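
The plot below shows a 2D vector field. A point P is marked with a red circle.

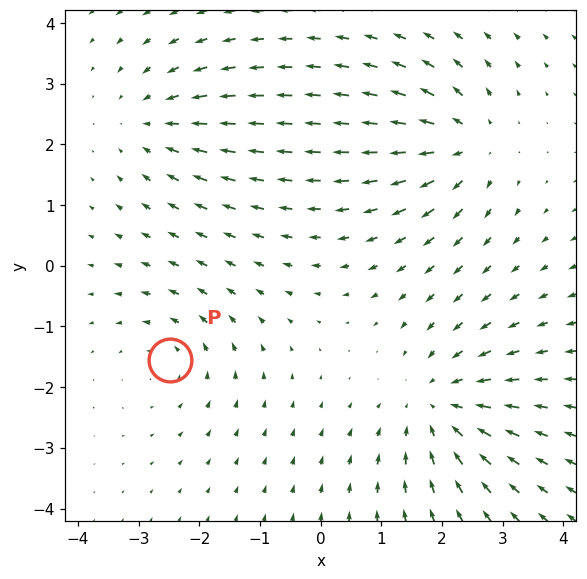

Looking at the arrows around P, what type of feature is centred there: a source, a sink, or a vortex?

vortex

At P (-2.5, -1.5) the arrows circulate counterclockwise. Divergence ≈0, curl about +3 — near-zero divergence with nonzero curl is a vortex.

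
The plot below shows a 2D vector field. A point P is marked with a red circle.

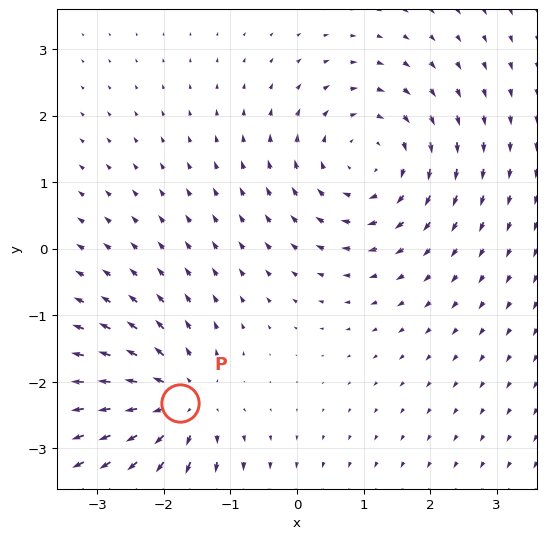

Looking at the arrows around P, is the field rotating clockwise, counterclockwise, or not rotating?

Near P at (-1.8, -2.3) the arrows show no circulation. The curl there is ≈0.

not rotating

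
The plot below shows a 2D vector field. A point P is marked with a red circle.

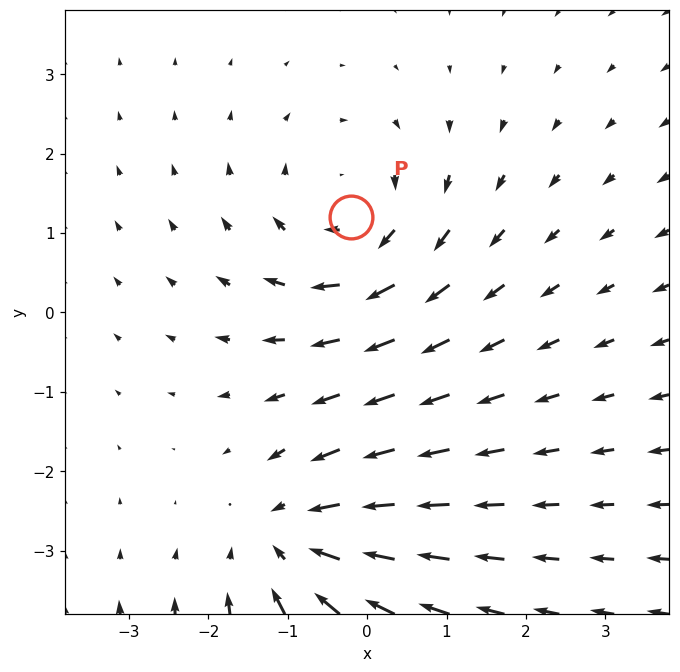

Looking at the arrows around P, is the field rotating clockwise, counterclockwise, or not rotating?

clockwise

Near P at (-0.2, 1.2) the arrows circulate clockwise. The curl (z-component) there is about -4; negative curl means clockwise rotation.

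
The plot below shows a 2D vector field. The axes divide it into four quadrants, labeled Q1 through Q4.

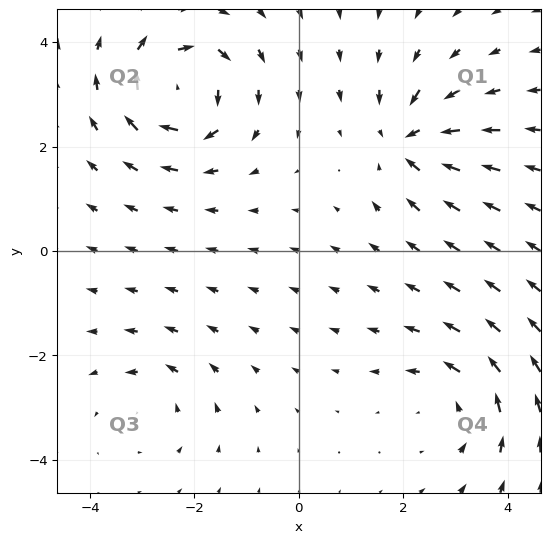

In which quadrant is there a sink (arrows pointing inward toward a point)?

The sink sits at approximately (2.1, 2.1), which lies in quadrant Q1. The divergence there is about -5, negative as expected for a sink.

Q1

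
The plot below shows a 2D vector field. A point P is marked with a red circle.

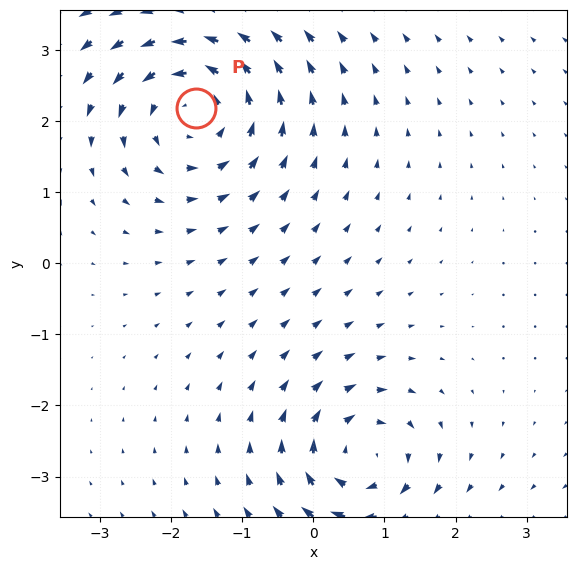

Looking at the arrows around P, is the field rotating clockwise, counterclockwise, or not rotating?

Near P at (-1.7, 2.2) the arrows circulate counterclockwise. The curl (z-component) there is about +4; positive curl means counterclockwise rotation.

counterclockwise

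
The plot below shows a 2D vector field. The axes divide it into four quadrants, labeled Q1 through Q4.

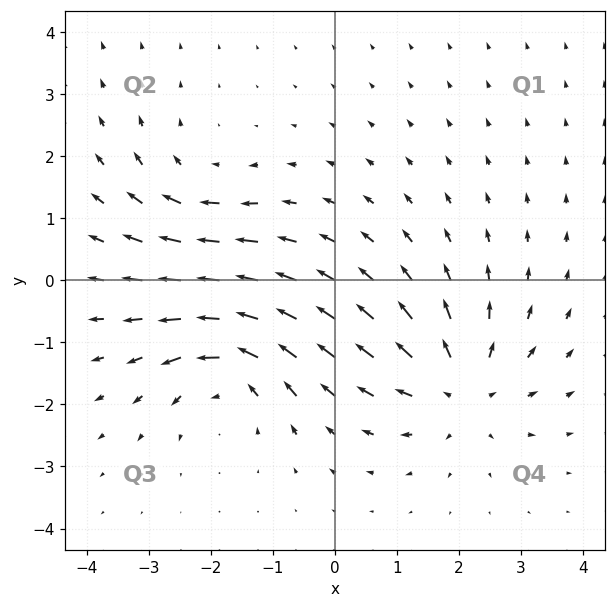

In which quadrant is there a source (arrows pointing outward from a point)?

The source sits at approximately (2.0, -1.7), which lies in quadrant Q4. The divergence there is about +4, positive as expected for a source.

Q4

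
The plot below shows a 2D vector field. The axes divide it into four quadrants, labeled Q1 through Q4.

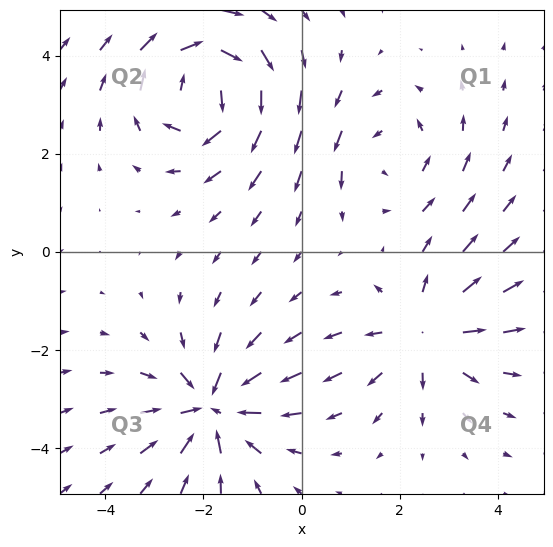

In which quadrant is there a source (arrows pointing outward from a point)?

The source sits at approximately (2.5, -1.7), which lies in quadrant Q4. The divergence there is about +4, positive as expected for a source.

Q4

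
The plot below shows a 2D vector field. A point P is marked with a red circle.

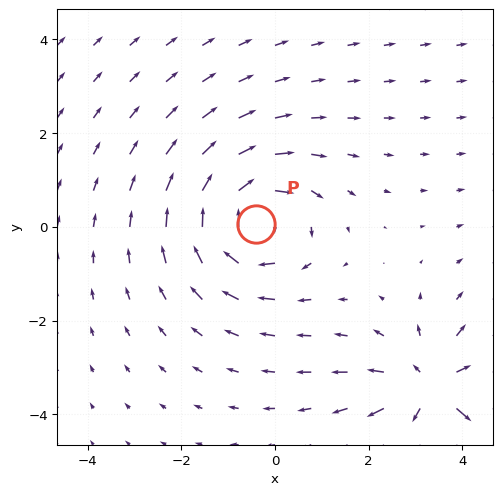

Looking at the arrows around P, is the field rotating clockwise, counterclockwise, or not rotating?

Near P at (-0.4, 0.1) the arrows circulate clockwise. The curl (z-component) there is about -3; negative curl means clockwise rotation.

clockwise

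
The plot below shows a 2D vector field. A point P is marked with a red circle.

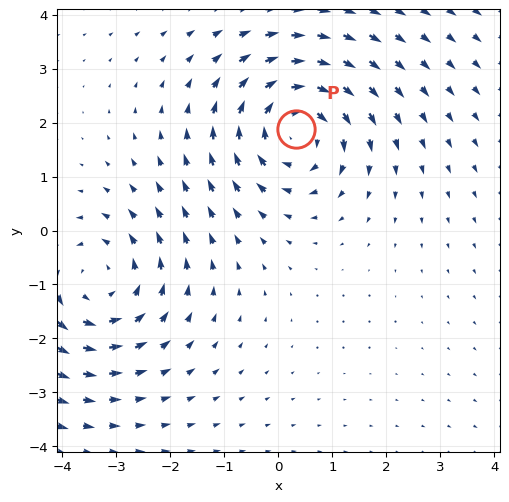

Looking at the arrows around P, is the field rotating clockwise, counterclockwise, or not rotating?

clockwise

Near P at (0.3, 1.9) the arrows circulate clockwise. The curl (z-component) there is about -5; negative curl means clockwise rotation.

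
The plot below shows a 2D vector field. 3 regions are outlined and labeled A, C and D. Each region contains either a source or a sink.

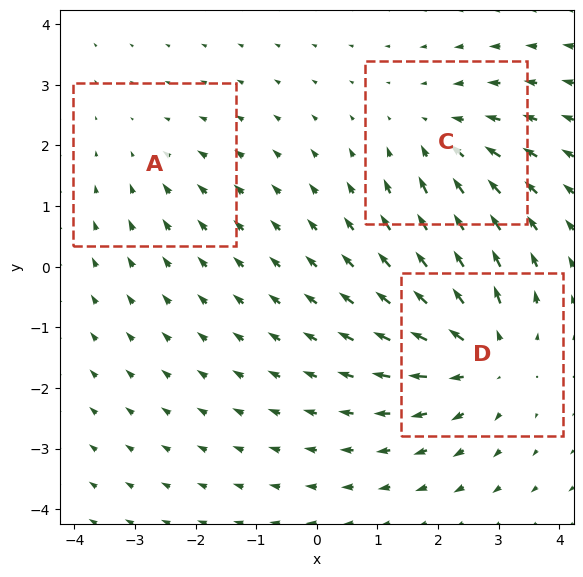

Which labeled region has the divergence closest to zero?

Divergence at each region's feature centre — A: about -2, C: about -3, D: about +4. Region A is closest to zero.

A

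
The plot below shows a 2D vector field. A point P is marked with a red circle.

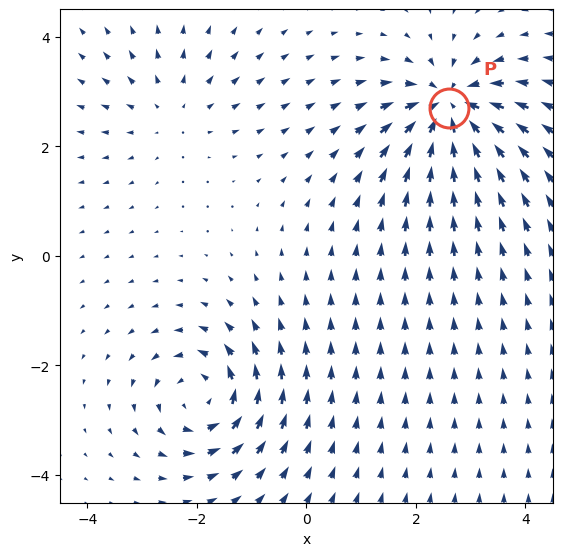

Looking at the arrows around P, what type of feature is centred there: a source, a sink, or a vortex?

sink

At P (2.6, 2.7) the arrows converge inward. Divergence about -6, curl ≈0 — negative divergence with near-zero curl is a sink.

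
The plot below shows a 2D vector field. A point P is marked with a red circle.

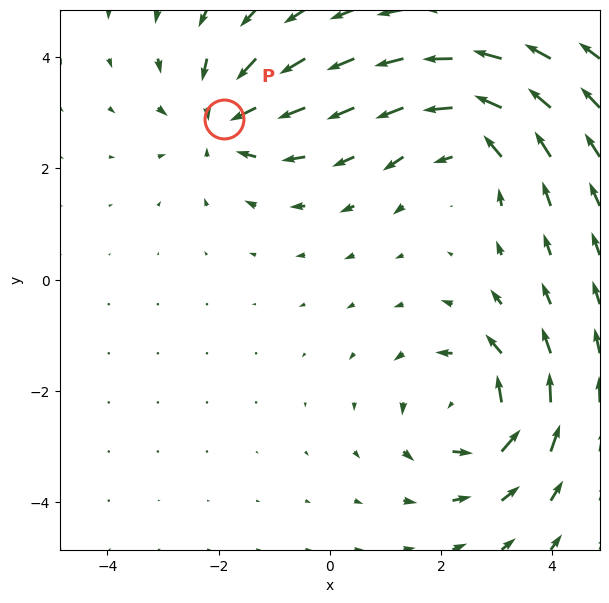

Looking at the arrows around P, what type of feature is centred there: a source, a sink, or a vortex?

sink

At P (-1.9, 2.9) the arrows converge inward. Divergence about -4, curl ≈0 — negative divergence with near-zero curl is a sink.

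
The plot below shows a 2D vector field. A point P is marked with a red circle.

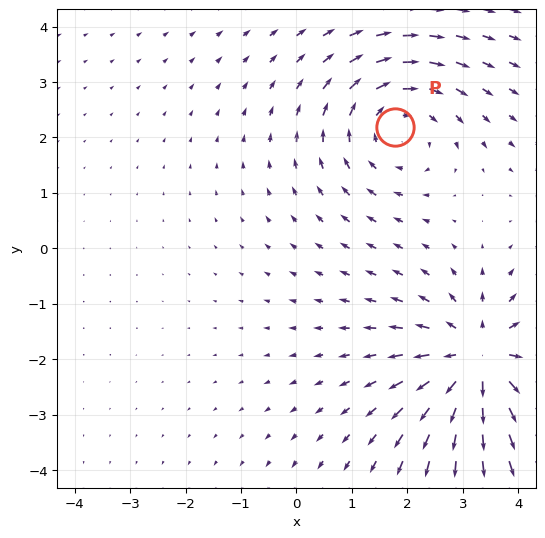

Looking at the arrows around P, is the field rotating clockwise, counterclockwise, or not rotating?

Near P at (1.8, 2.2) the arrows circulate clockwise. The curl (z-component) there is about -3; negative curl means clockwise rotation.

clockwise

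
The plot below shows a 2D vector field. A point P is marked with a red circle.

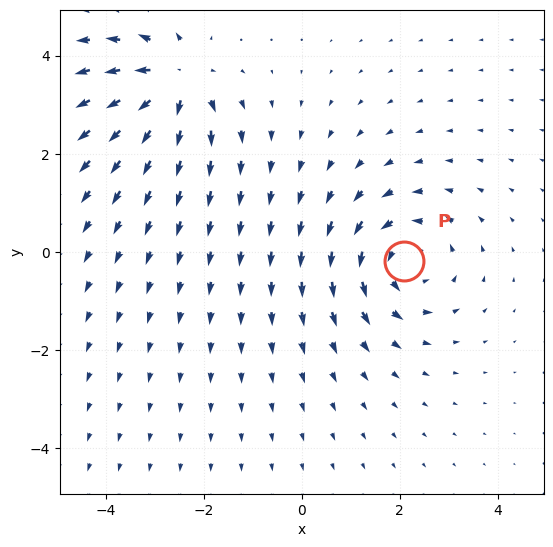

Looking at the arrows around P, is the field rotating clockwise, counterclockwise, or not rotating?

counterclockwise

Near P at (2.1, -0.2) the arrows circulate counterclockwise. The curl (z-component) there is about +4; positive curl means counterclockwise rotation.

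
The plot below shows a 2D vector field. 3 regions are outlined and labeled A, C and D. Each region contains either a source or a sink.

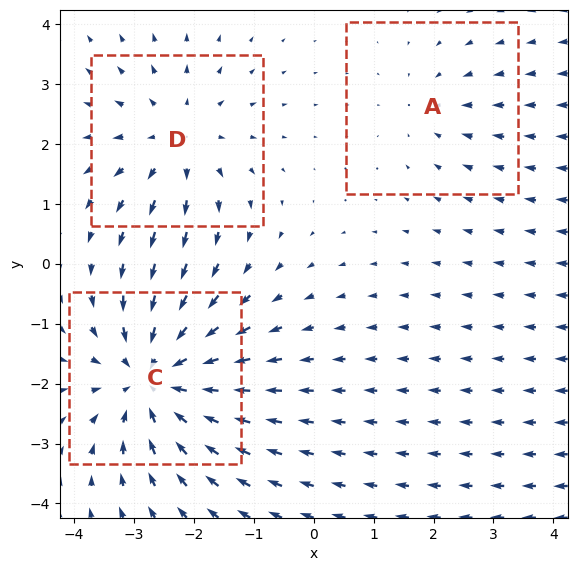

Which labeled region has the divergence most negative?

Divergence at each region's feature centre — A: about -2, C: about -4, D: about +3. Region C is most negative.

C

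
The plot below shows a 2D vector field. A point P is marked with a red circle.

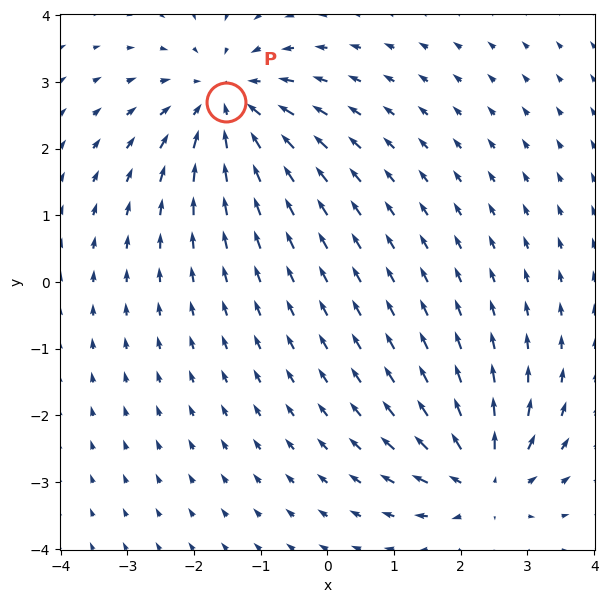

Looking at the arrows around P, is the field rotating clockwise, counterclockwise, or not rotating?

Near P at (-1.5, 2.7) the arrows show no circulation. The curl there is ≈0.

not rotating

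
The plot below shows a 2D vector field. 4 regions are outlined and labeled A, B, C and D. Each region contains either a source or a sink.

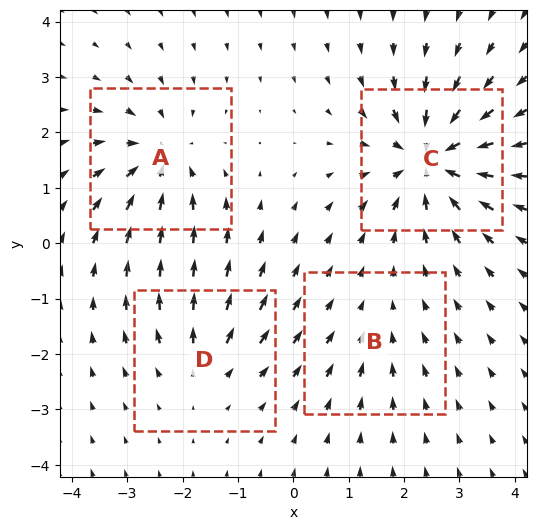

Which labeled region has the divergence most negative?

Divergence at each region's feature centre — A: about -6, B: about -2, C: about -8, D: about +4. Region C is most negative.

C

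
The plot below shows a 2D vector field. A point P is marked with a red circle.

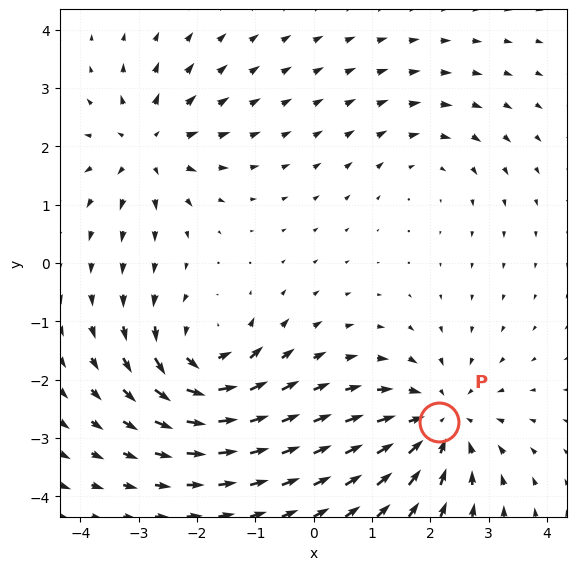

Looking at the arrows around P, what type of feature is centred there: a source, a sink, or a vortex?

sink

At P (2.2, -2.7) the arrows converge inward. Divergence about -5, curl ≈0 — negative divergence with near-zero curl is a sink.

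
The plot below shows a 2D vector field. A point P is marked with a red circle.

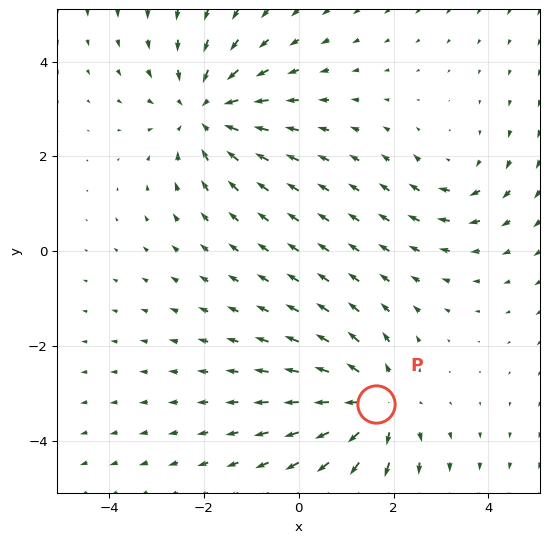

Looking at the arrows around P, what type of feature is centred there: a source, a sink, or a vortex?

At P (1.6, -3.2) the arrows spread outward. Divergence about +5, curl ≈0 — positive divergence with near-zero curl is a source.

source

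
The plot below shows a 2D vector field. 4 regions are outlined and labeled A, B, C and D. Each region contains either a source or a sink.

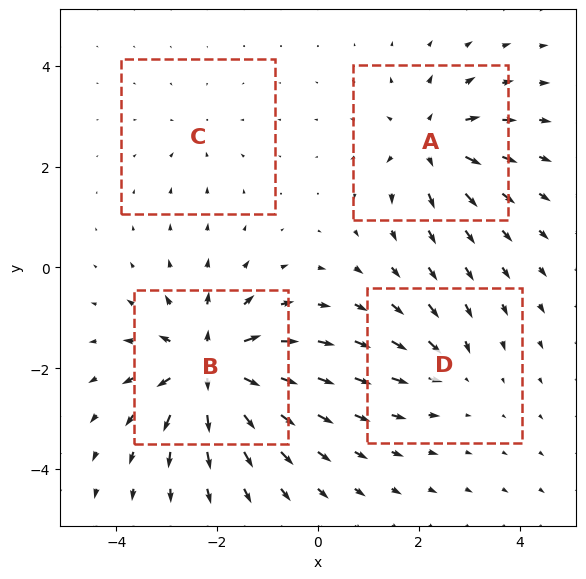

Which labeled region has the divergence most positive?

B

Divergence at each region's feature centre — A: about +6, B: about +9, C: about -2, D: about -4. Region B is most positive.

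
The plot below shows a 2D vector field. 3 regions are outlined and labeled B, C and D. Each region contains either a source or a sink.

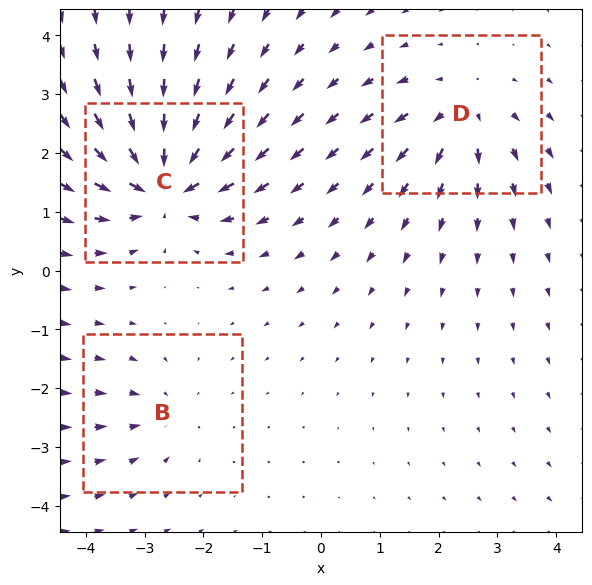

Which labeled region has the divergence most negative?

Divergence at each region's feature centre — B: about -2, C: about -6, D: about +4. Region C is most negative.

C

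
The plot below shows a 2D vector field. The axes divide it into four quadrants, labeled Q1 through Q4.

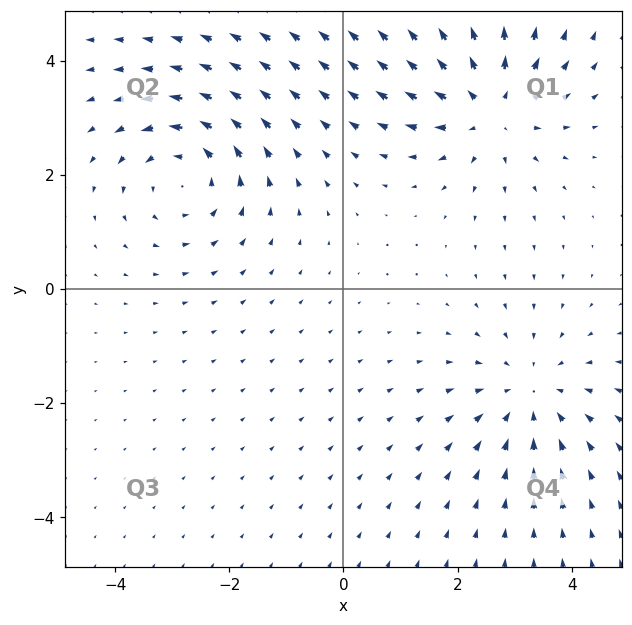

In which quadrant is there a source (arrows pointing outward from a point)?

Q1

The source sits at approximately (2.6, 3.2), which lies in quadrant Q1. The divergence there is about +5, positive as expected for a source.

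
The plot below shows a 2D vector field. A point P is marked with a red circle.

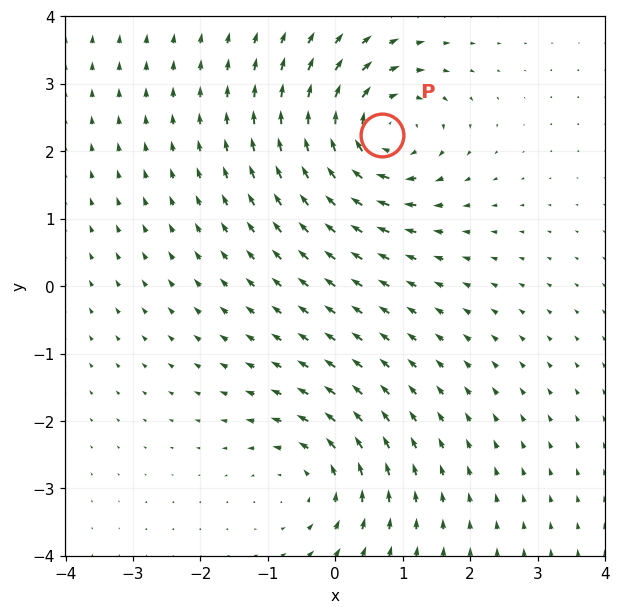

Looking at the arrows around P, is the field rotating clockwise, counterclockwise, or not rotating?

Near P at (0.7, 2.2) the arrows circulate clockwise. The curl (z-component) there is about -5; negative curl means clockwise rotation.

clockwise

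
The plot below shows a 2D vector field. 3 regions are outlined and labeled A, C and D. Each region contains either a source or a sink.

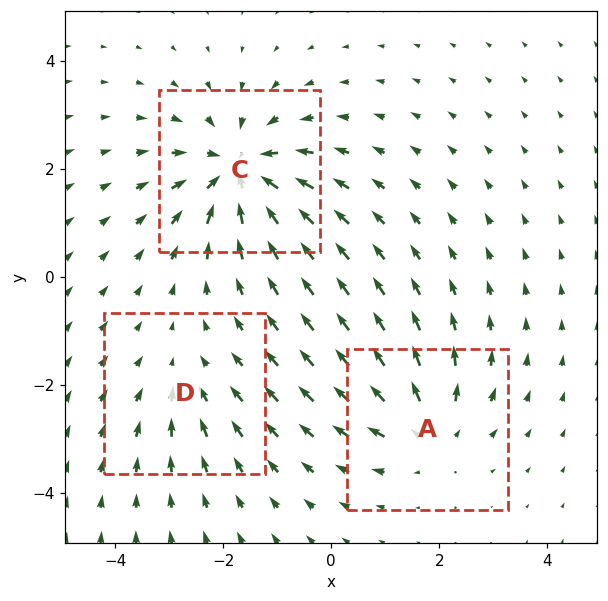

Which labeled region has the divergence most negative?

Divergence at each region's feature centre — A: about +3, C: about -5, D: about -2. Region C is most negative.

C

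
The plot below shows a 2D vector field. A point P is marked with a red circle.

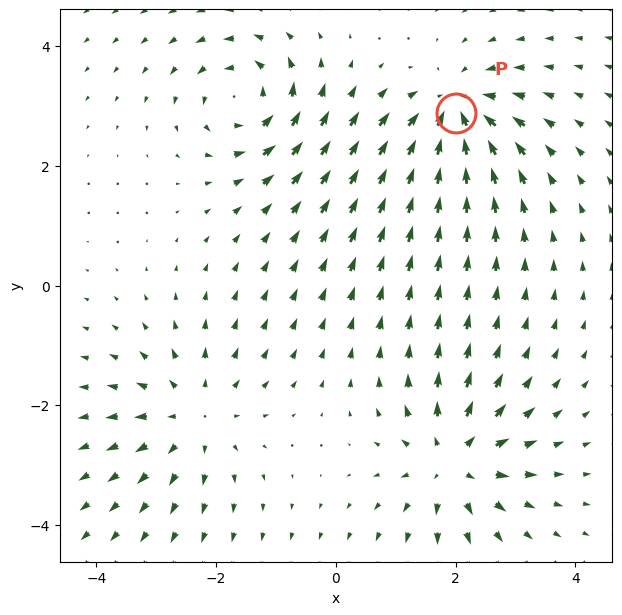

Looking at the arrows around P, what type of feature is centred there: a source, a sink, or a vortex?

At P (2.0, 2.9) the arrows converge inward. Divergence about -6, curl ≈0 — negative divergence with near-zero curl is a sink.

sink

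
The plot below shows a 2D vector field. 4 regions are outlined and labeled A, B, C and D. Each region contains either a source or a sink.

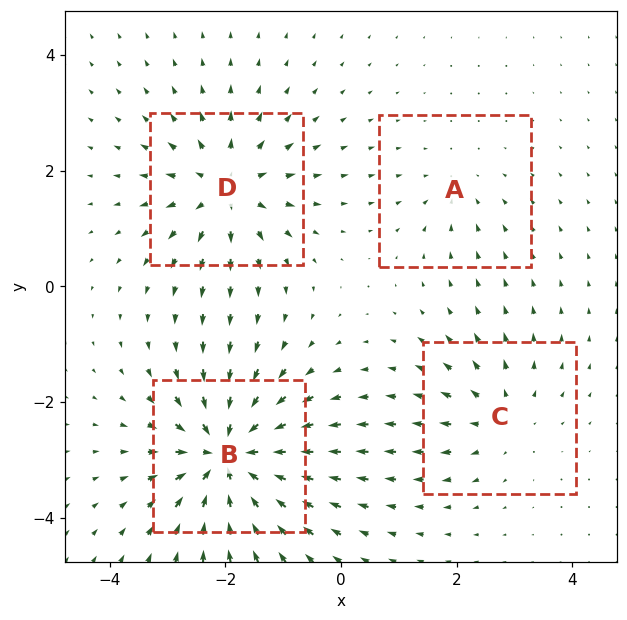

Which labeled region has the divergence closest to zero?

Divergence at each region's feature centre — A: about -2, B: about -8, C: about +4, D: about +5. Region A is closest to zero.

A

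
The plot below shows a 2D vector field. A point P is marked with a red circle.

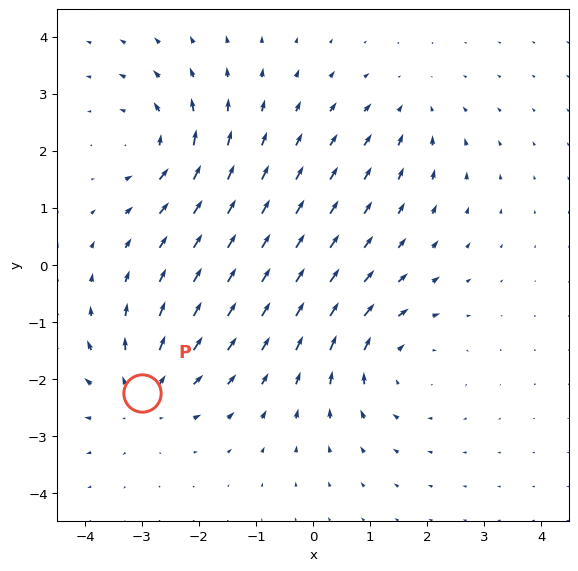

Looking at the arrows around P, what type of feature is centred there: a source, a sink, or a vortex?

source

At P (-3.0, -2.2) the arrows spread outward. Divergence about +4, curl ≈0 — positive divergence with near-zero curl is a source.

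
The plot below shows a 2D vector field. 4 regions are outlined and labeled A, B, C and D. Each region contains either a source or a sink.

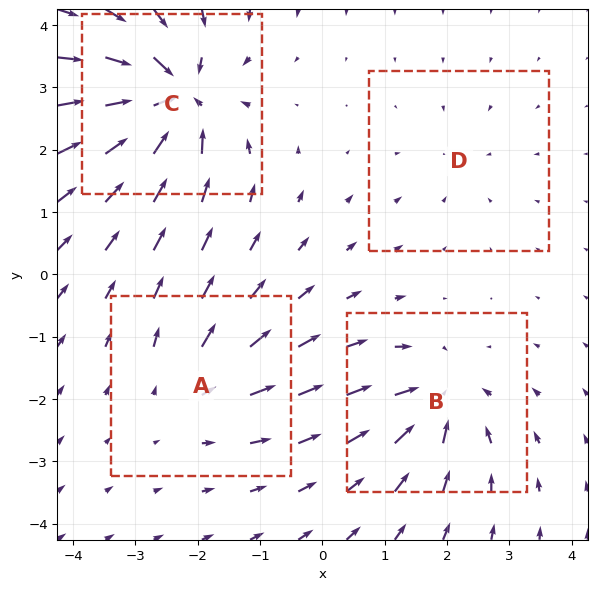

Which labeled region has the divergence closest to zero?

Divergence at each region's feature centre — A: about +4, B: about -6, C: about -9, D: about -2. Region D is closest to zero.

D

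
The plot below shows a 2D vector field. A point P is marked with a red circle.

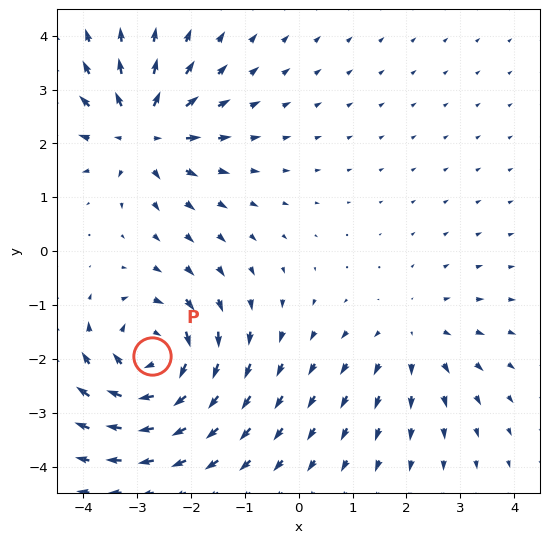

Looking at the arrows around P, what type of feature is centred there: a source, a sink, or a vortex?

At P (-2.7, -2.0) the arrows circulate clockwise. Divergence ≈0, curl about -6 — near-zero divergence with nonzero curl is a vortex.

vortex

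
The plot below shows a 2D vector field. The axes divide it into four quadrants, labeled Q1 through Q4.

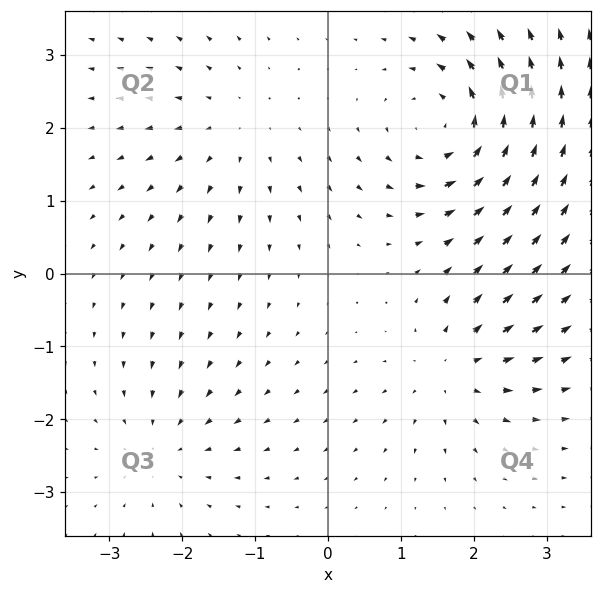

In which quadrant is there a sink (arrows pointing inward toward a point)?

Q3

The sink sits at approximately (-2.3, -2.4), which lies in quadrant Q3. The divergence there is about -3, negative as expected for a sink.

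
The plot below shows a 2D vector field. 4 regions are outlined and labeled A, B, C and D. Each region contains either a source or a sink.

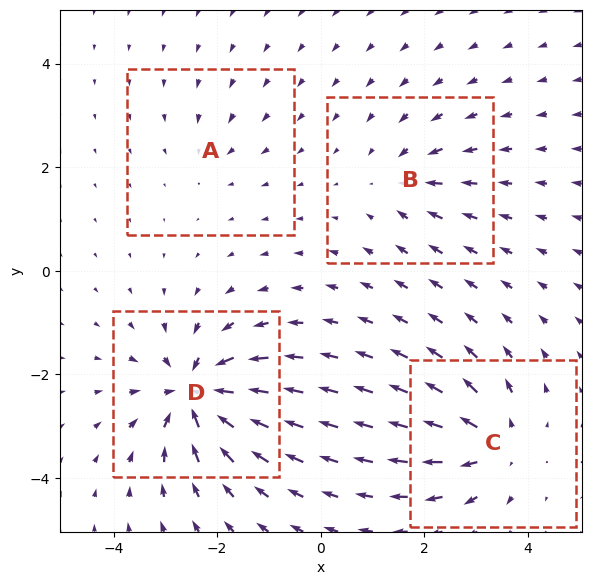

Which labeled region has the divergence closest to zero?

A

Divergence at each region's feature centre — A: about -2, B: about -4, C: about +6, D: about -9. Region A is closest to zero.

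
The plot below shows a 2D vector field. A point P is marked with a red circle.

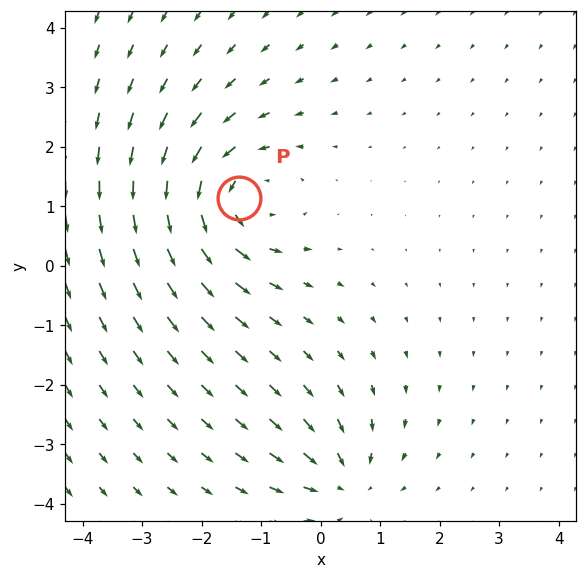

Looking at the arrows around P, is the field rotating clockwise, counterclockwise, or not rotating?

counterclockwise

Near P at (-1.4, 1.1) the arrows circulate counterclockwise. The curl (z-component) there is about +4; positive curl means counterclockwise rotation.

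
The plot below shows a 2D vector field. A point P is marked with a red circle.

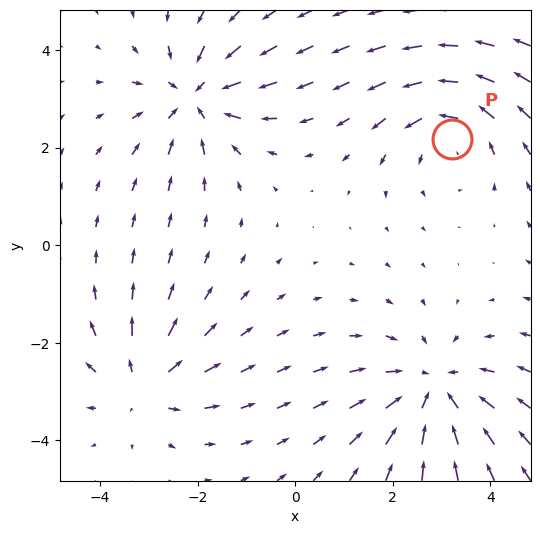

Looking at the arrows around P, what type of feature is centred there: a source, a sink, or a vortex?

vortex

At P (3.2, 2.2) the arrows circulate counterclockwise. Divergence ≈0, curl about +3 — near-zero divergence with nonzero curl is a vortex.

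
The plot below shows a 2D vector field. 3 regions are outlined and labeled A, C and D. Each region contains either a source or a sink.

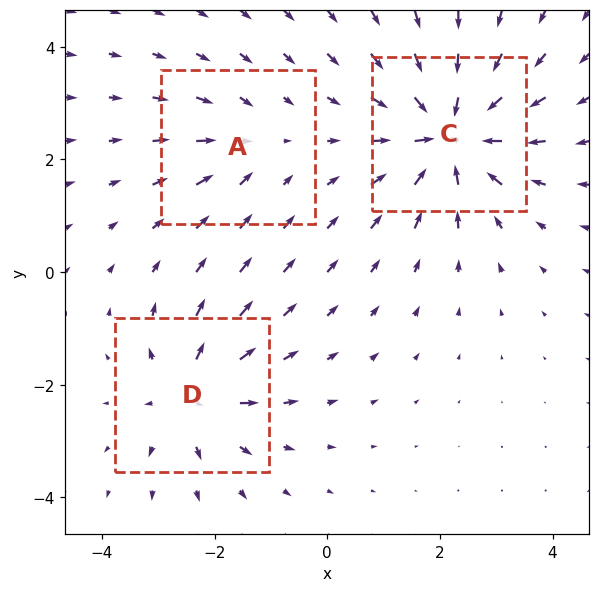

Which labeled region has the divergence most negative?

Divergence at each region's feature centre — A: about -2, C: about -6, D: about +4. Region C is most negative.

C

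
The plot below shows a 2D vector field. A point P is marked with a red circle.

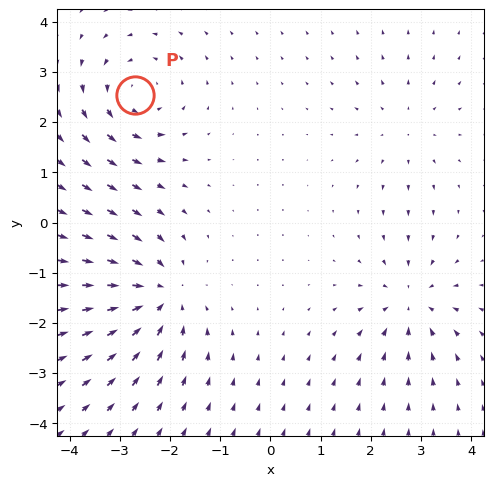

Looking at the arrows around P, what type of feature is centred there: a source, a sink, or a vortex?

At P (-2.7, 2.5) the arrows circulate counterclockwise. Divergence ≈0, curl about +4 — near-zero divergence with nonzero curl is a vortex.

vortex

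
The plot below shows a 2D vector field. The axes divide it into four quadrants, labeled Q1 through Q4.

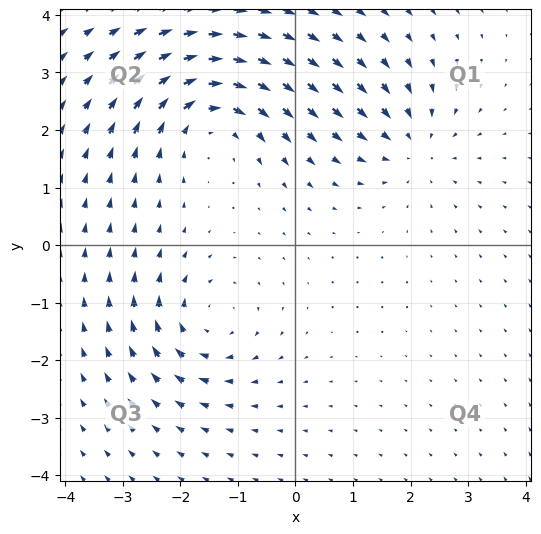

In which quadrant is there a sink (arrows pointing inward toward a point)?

The sink sits at approximately (2.0, 1.7), which lies in quadrant Q1. The divergence there is about -3, negative as expected for a sink.

Q1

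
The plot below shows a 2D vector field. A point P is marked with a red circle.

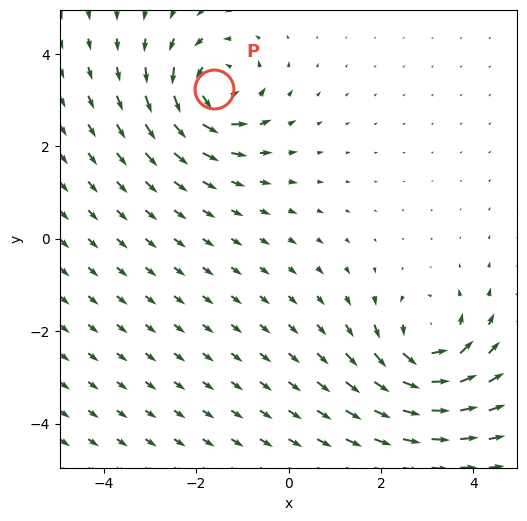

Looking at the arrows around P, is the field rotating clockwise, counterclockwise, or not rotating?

counterclockwise

Near P at (-1.6, 3.2) the arrows circulate counterclockwise. The curl (z-component) there is about +5; positive curl means counterclockwise rotation.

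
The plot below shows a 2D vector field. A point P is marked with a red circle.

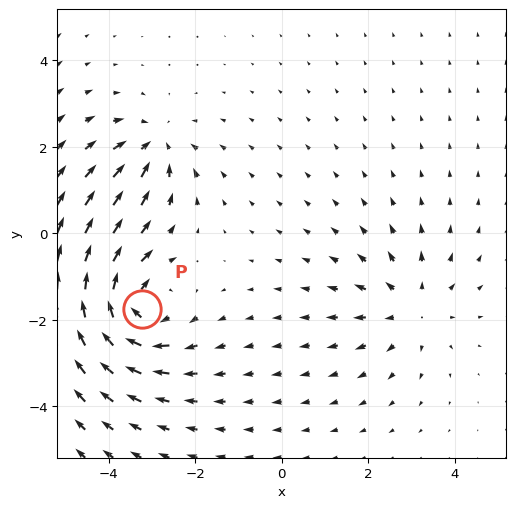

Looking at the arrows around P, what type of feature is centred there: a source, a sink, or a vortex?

vortex

At P (-3.2, -1.7) the arrows circulate clockwise. Divergence ≈0, curl about -5 — near-zero divergence with nonzero curl is a vortex.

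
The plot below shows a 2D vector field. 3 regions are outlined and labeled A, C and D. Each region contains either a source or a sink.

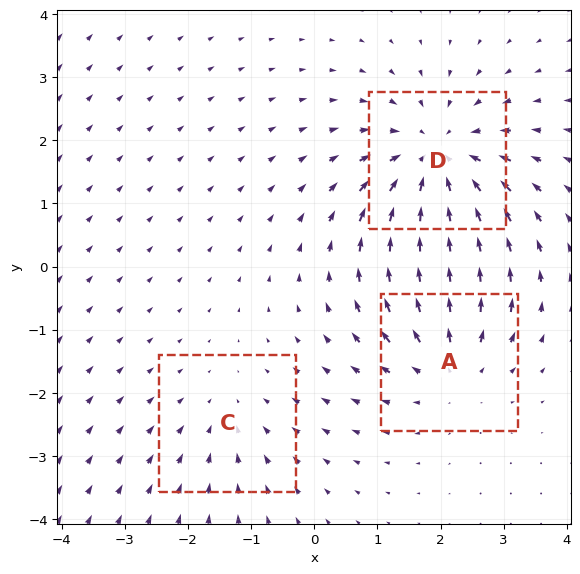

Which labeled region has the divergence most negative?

D

Divergence at each region's feature centre — A: about +3, C: about -2, D: about -4. Region D is most negative.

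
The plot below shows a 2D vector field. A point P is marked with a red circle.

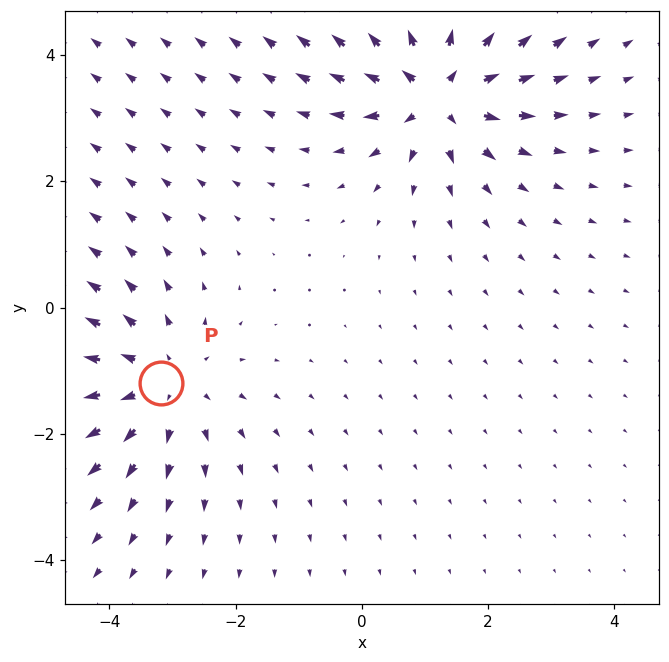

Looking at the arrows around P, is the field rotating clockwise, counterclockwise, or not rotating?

Near P at (-3.2, -1.2) the arrows show no circulation. The curl there is ≈0.

not rotating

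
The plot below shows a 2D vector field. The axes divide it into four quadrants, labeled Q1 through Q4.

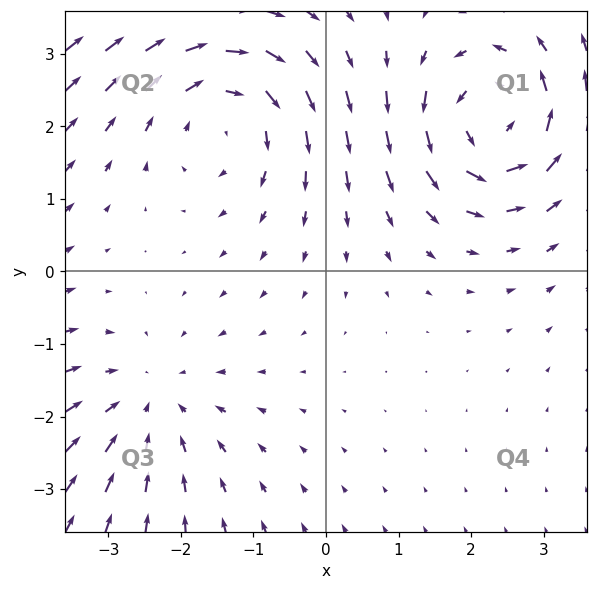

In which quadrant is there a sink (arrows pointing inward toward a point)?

The sink sits at approximately (-2.4, -1.8), which lies in quadrant Q3. The divergence there is about -2, negative as expected for a sink.

Q3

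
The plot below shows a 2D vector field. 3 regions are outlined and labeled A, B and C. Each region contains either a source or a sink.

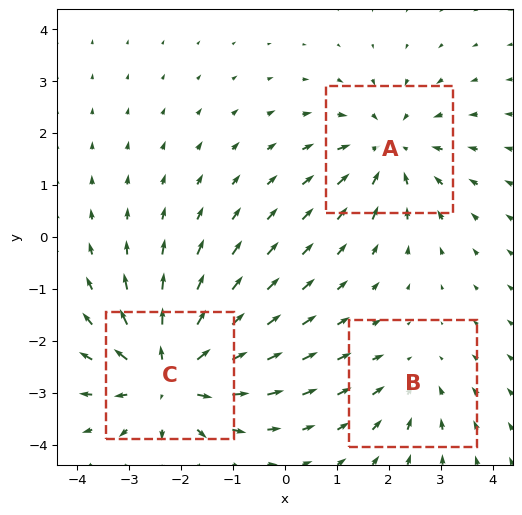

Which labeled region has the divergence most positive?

Divergence at each region's feature centre — A: about -3, B: about -2, C: about +4. Region C is most positive.

C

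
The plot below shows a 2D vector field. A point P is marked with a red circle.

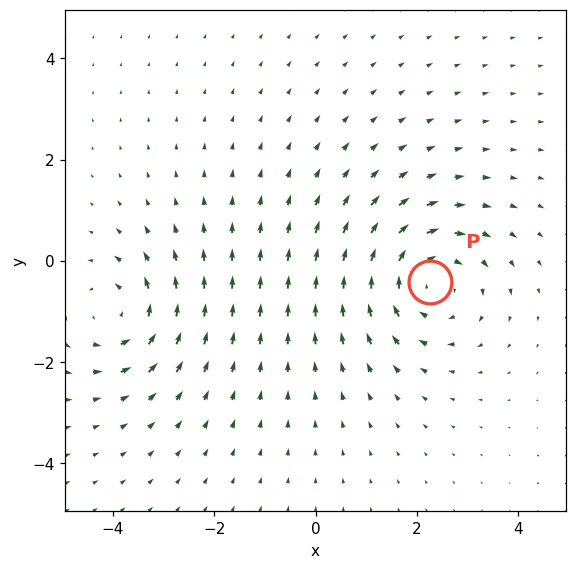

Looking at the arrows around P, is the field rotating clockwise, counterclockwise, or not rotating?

Near P at (2.3, -0.4) the arrows circulate clockwise. The curl (z-component) there is about -4; negative curl means clockwise rotation.

clockwise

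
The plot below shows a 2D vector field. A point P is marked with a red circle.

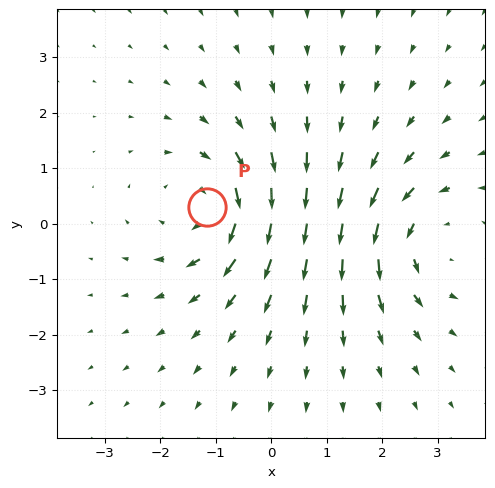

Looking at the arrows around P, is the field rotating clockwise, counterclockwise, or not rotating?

clockwise

Near P at (-1.2, 0.3) the arrows circulate clockwise. The curl (z-component) there is about -4; negative curl means clockwise rotation.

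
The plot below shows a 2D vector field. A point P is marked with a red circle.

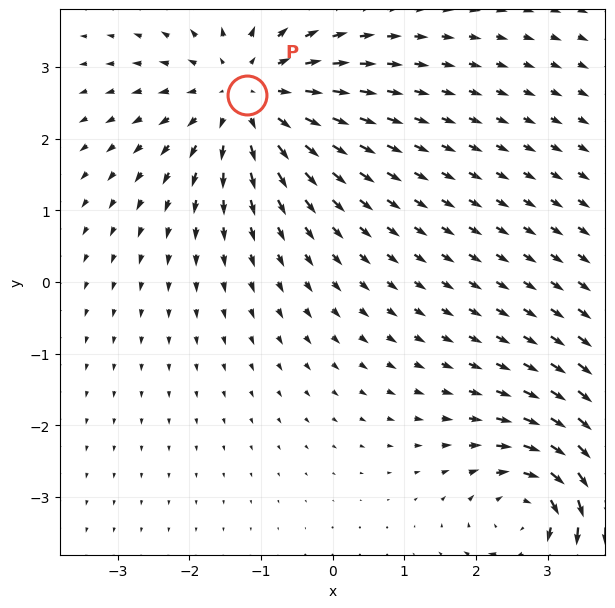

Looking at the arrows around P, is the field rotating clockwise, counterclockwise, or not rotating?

Near P at (-1.2, 2.6) the arrows show no circulation. The curl there is ≈0.

not rotating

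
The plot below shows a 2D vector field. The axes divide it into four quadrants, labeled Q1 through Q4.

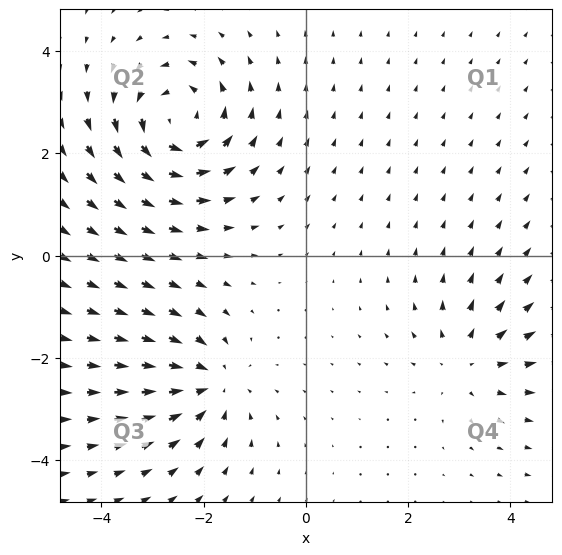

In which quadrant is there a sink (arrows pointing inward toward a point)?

Q3

The sink sits at approximately (-1.9, -2.5), which lies in quadrant Q3. The divergence there is about -4, negative as expected for a sink.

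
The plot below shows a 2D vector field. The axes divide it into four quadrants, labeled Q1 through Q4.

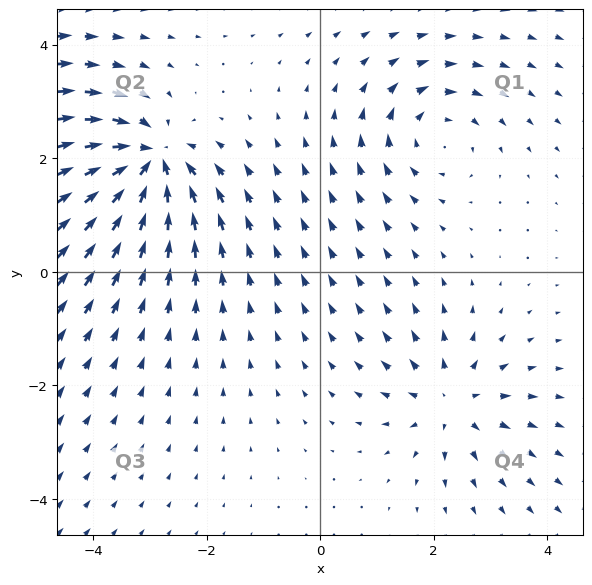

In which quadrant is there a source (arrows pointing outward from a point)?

Q4

The source sits at approximately (2.3, -2.3), which lies in quadrant Q4. The divergence there is about +4, positive as expected for a source.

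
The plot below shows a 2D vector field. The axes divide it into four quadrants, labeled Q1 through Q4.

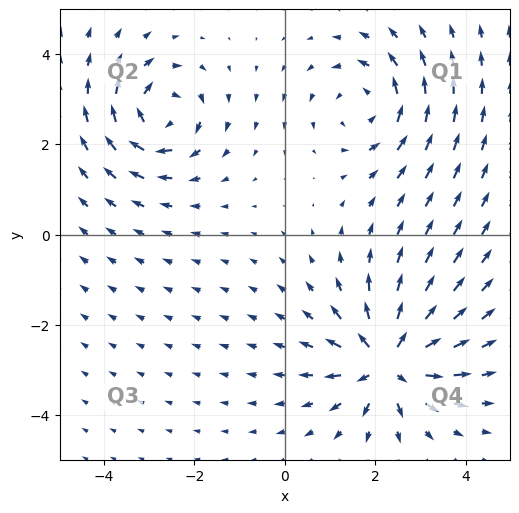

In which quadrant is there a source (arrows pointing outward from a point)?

The source sits at approximately (2.3, -2.8), which lies in quadrant Q4. The divergence there is about +7, positive as expected for a source.

Q4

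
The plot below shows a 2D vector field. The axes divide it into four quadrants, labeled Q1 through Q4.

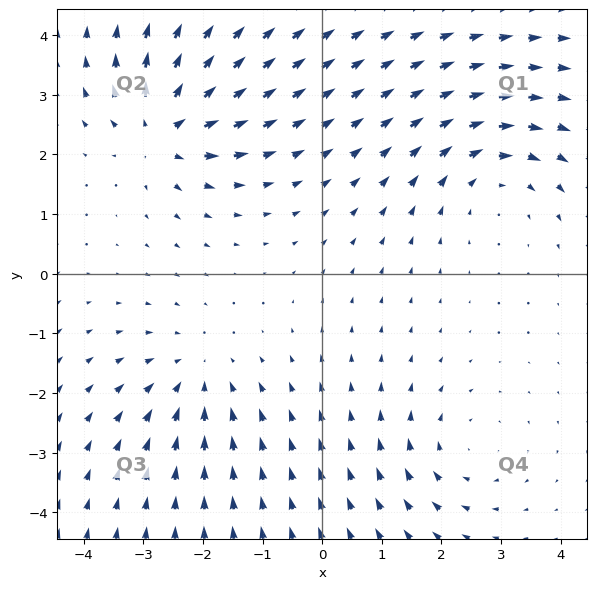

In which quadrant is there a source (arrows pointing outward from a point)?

The source sits at approximately (-2.7, 2.4), which lies in quadrant Q2. The divergence there is about +6, positive as expected for a source.

Q2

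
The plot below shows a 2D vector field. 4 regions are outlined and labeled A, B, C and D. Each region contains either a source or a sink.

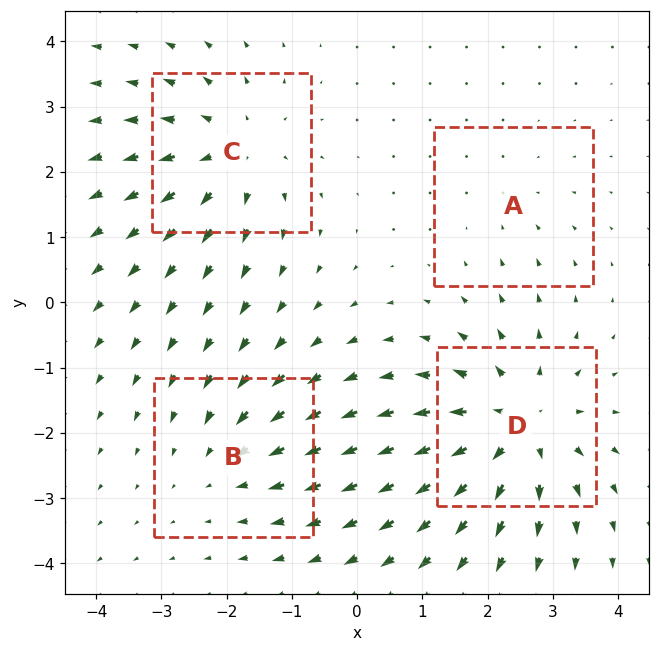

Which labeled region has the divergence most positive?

Divergence at each region's feature centre — A: about -2, B: about -3, C: about +5, D: about +6. Region D is most positive.

D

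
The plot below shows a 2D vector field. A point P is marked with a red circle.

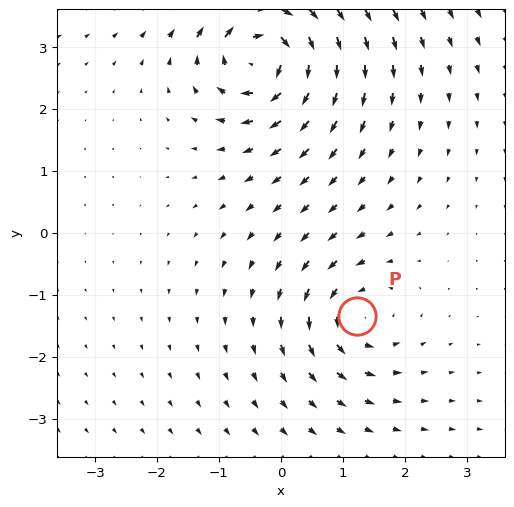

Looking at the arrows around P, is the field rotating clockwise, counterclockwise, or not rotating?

Near P at (1.2, -1.3) the arrows circulate counterclockwise. The curl (z-component) there is about +4; positive curl means counterclockwise rotation.

counterclockwise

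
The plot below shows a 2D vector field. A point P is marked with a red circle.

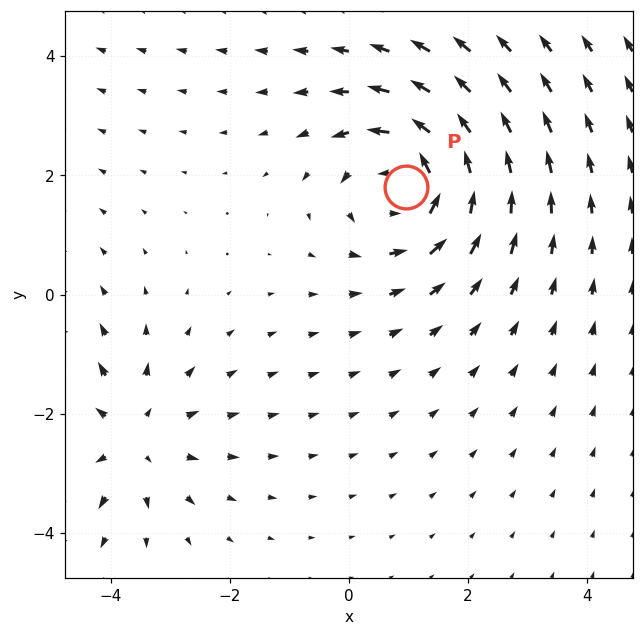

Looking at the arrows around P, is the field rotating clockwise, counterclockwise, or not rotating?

counterclockwise

Near P at (1.0, 1.8) the arrows circulate counterclockwise. The curl (z-component) there is about +4; positive curl means counterclockwise rotation.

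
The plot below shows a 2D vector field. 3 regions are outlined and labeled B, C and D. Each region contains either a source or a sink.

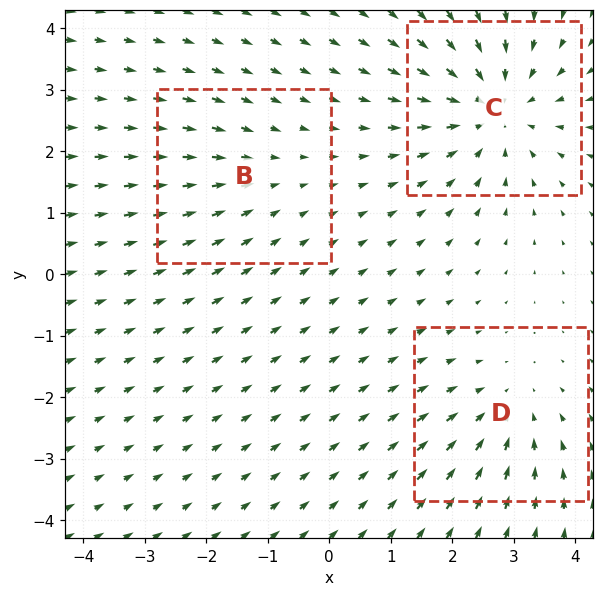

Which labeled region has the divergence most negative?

Divergence at each region's feature centre — B: about -2, C: about -4, D: about -3. Region C is most negative.

C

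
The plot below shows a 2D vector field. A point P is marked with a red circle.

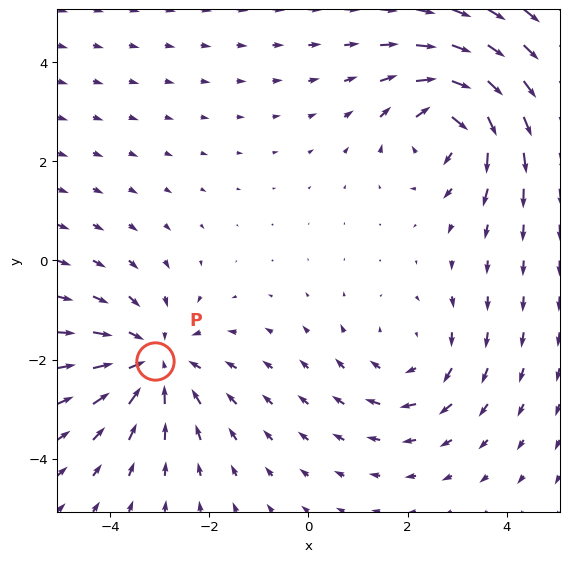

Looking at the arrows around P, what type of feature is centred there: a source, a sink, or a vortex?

sink

At P (-3.1, -2.0) the arrows converge inward. Divergence about -4, curl ≈0 — negative divergence with near-zero curl is a sink.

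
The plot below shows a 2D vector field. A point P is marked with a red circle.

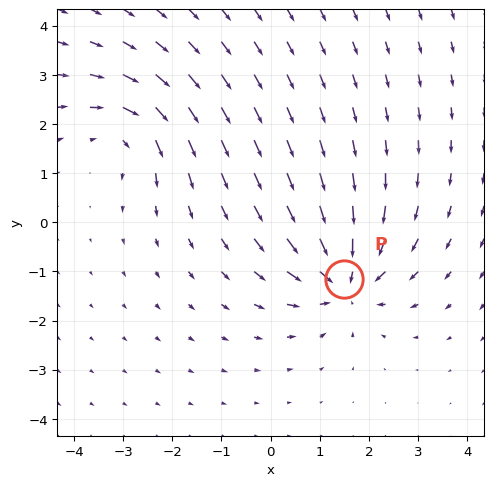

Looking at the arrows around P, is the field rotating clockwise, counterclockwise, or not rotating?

not rotating

Near P at (1.5, -1.1) the arrows show no circulation. The curl there is ≈0.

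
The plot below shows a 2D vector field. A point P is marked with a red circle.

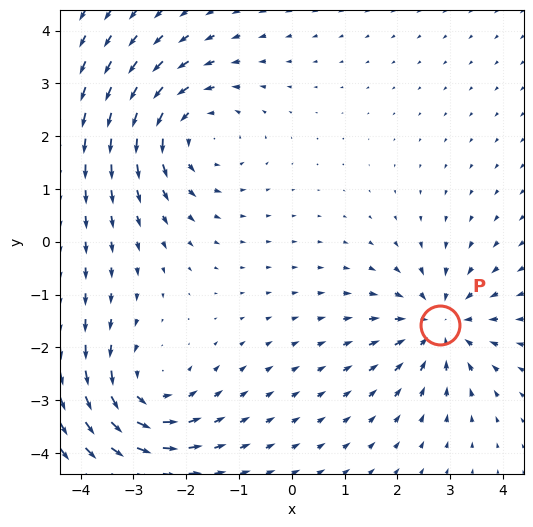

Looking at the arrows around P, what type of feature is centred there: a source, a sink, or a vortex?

sink

At P (2.8, -1.6) the arrows converge inward. Divergence about -5, curl ≈0 — negative divergence with near-zero curl is a sink.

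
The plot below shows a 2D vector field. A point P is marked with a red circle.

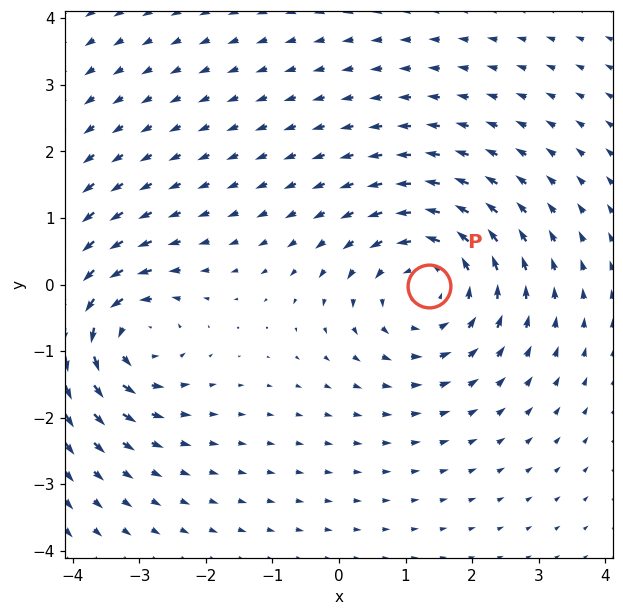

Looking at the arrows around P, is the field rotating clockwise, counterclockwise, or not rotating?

counterclockwise

Near P at (1.3, -0.0) the arrows circulate counterclockwise. The curl (z-component) there is about +4; positive curl means counterclockwise rotation.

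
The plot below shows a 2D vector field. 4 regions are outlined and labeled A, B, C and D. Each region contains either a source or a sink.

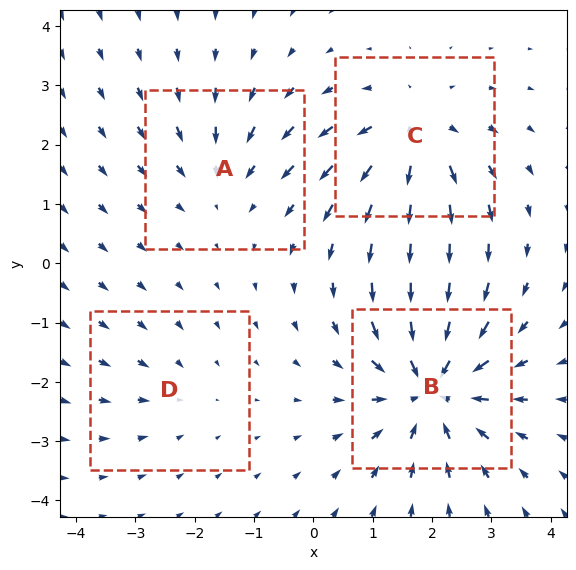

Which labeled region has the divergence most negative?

B

Divergence at each region's feature centre — A: about -3, B: about -7, C: about +5, D: about -2. Region B is most negative.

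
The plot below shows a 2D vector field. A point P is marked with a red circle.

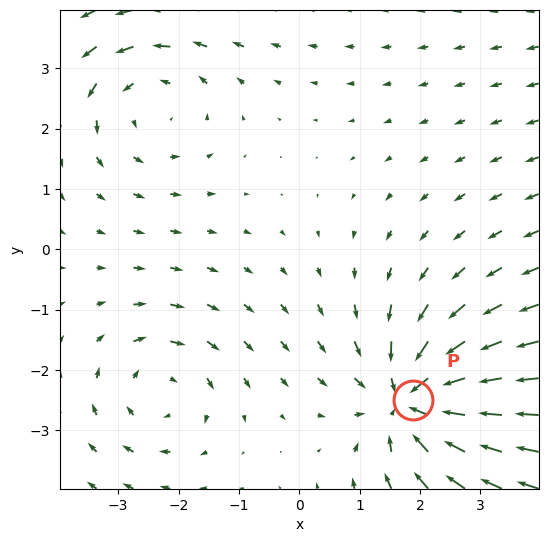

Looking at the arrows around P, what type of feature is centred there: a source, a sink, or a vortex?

At P (1.9, -2.5) the arrows converge inward. Divergence about -5, curl ≈0 — negative divergence with near-zero curl is a sink.

sink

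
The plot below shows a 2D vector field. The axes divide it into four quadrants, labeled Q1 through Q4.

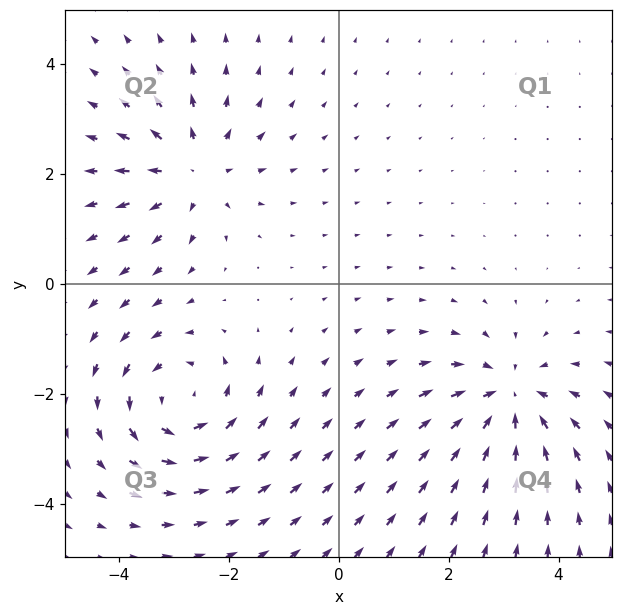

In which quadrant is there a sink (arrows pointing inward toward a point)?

Q4

The sink sits at approximately (3.1, -2.1), which lies in quadrant Q4. The divergence there is about -5, negative as expected for a sink.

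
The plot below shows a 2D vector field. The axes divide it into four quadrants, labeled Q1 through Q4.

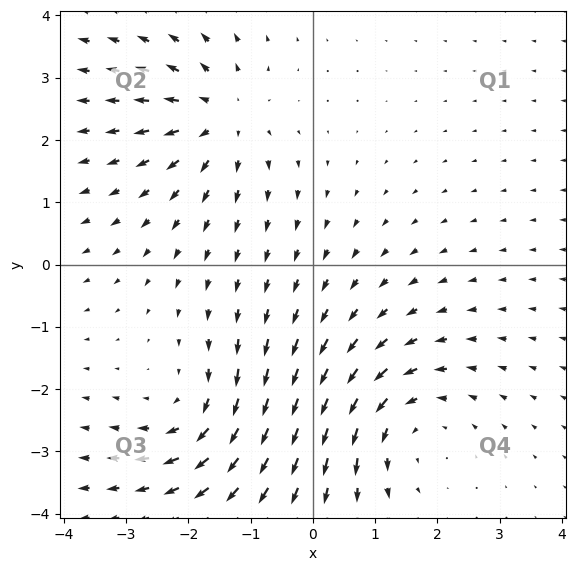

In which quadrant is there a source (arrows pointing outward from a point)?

Q2

The source sits at approximately (-1.5, 2.4), which lies in quadrant Q2. The divergence there is about +4, positive as expected for a source.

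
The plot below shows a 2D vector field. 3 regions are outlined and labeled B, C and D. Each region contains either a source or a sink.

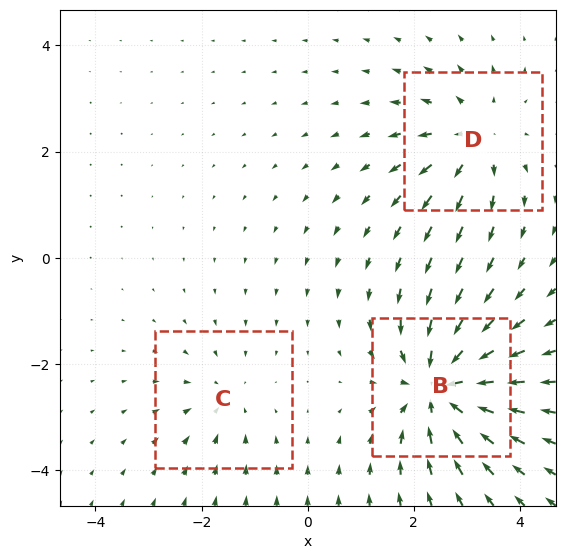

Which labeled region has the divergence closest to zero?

Divergence at each region's feature centre — B: about -6, C: about -2, D: about +4. Region C is closest to zero.

C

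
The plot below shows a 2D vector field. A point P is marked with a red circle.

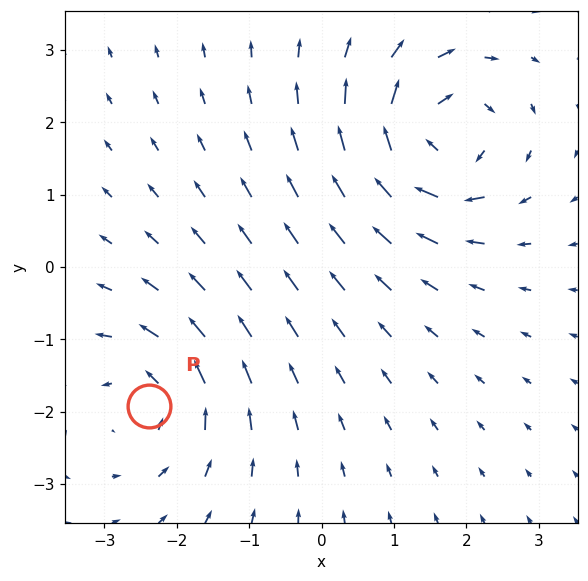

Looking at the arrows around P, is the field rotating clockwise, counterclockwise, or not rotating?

Near P at (-2.4, -1.9) the arrows circulate counterclockwise. The curl (z-component) there is about +4; positive curl means counterclockwise rotation.

counterclockwise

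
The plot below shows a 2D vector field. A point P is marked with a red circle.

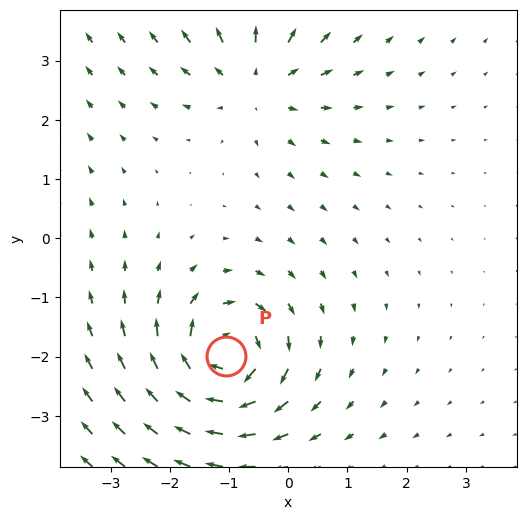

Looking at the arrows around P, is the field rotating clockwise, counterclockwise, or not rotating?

Near P at (-1.0, -2.0) the arrows circulate clockwise. The curl (z-component) there is about -7; negative curl means clockwise rotation.

clockwise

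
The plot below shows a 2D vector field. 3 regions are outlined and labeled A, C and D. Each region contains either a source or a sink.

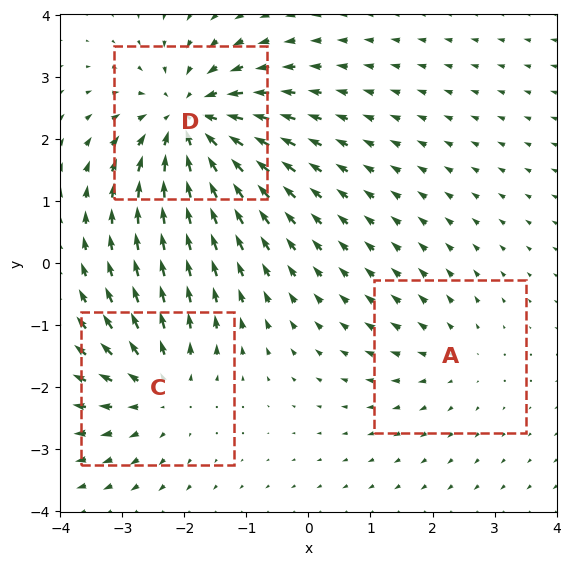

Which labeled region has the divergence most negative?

Divergence at each region's feature centre — A: about +2, C: about +4, D: about -5. Region D is most negative.

D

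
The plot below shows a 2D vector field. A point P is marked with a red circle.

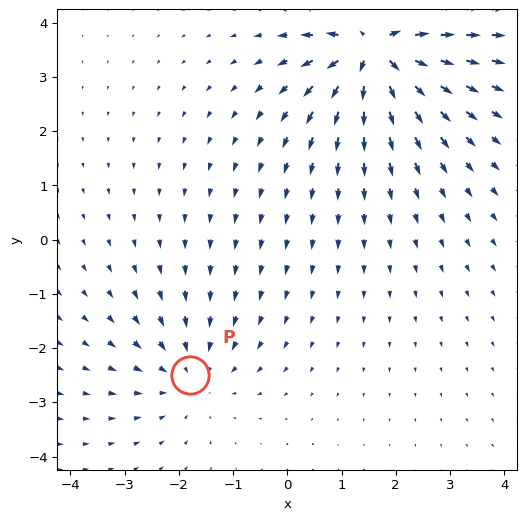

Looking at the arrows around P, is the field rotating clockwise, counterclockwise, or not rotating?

Near P at (-1.8, -2.5) the arrows show no circulation. The curl there is ≈0.

not rotating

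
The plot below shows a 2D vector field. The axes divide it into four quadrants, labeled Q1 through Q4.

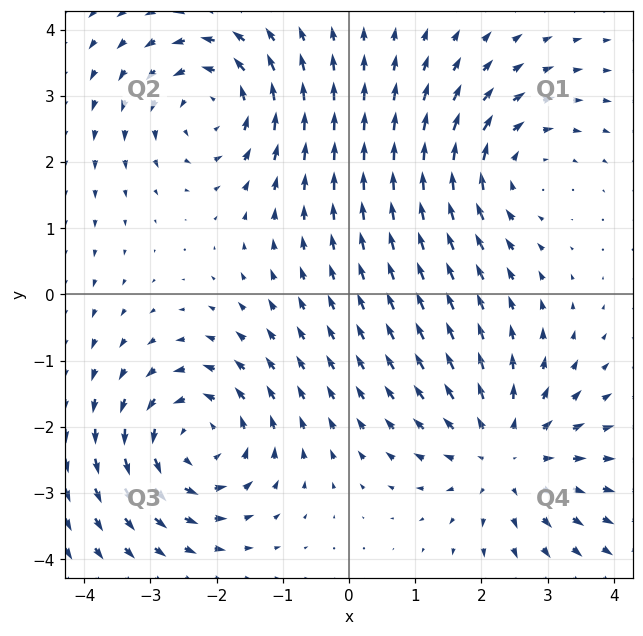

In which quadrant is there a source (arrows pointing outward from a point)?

Q4

The source sits at approximately (2.4, -2.4), which lies in quadrant Q4. The divergence there is about +4, positive as expected for a source.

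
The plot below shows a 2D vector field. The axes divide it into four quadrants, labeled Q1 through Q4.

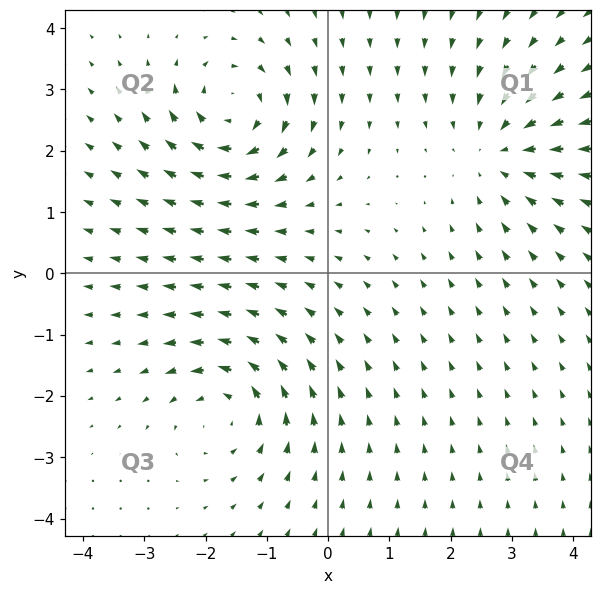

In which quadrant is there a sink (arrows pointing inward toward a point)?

The sink sits at approximately (2.8, 2.0), which lies in quadrant Q1. The divergence there is about -3, negative as expected for a sink.

Q1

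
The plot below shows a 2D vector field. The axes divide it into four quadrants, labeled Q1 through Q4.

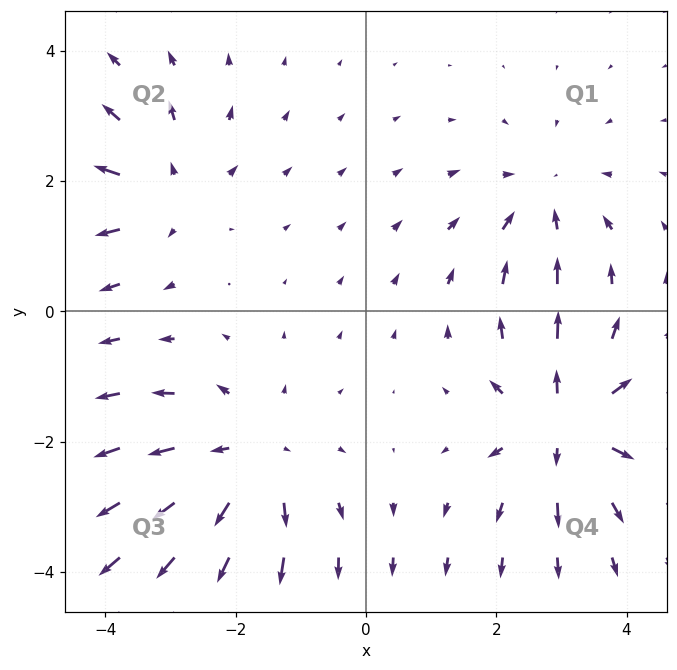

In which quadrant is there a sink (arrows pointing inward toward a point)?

Q1

The sink sits at approximately (2.7, 1.7), which lies in quadrant Q1. The divergence there is about -3, negative as expected for a sink.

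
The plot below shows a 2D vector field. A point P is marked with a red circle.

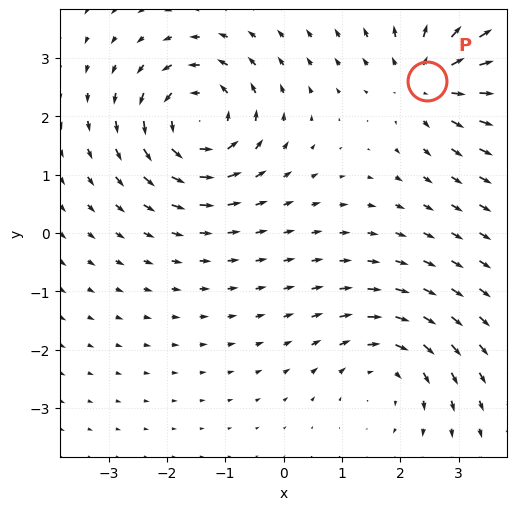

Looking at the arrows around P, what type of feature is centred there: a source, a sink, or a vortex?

source

At P (2.5, 2.6) the arrows spread outward. Divergence about +4, curl ≈0 — positive divergence with near-zero curl is a source.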